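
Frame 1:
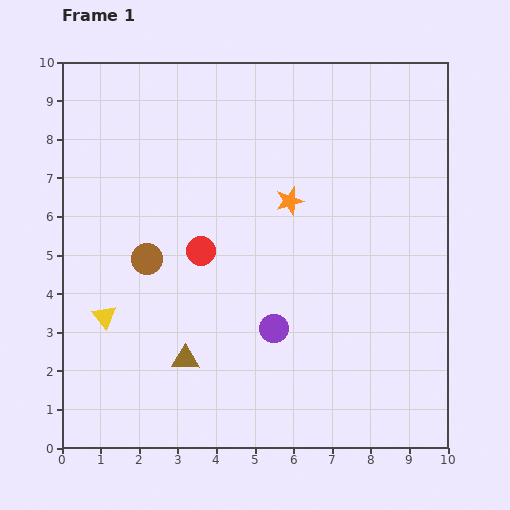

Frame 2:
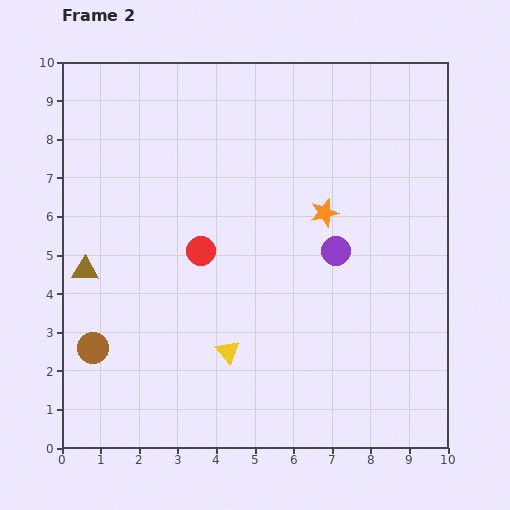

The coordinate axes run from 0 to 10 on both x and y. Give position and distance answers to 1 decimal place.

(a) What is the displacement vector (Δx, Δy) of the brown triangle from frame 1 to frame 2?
(-2.6, 2.3)

The brown triangle was at (3.2, 2.3) in frame 1 and (0.6, 4.6) in frame 2.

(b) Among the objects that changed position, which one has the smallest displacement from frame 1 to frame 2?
the orange star

(moved 0.9)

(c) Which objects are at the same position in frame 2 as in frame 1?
the red circle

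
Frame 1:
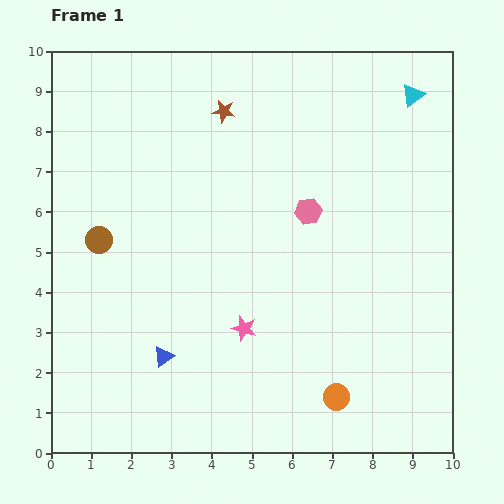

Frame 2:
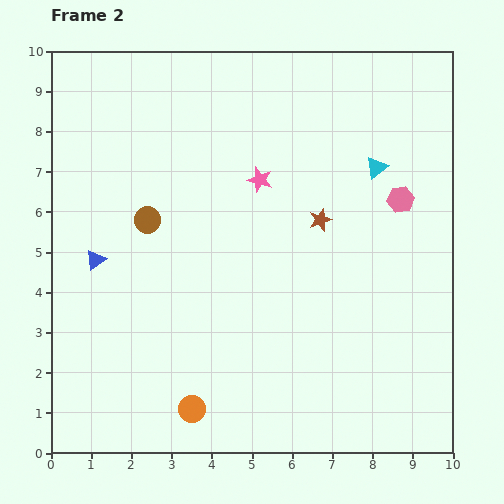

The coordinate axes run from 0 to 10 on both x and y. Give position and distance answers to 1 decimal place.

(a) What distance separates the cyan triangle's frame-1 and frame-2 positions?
2.0

The cyan triangle moved from (9.0, 8.9) to (8.1, 7.1), a distance of √(0.9² + 1.8²) ≈ 2.0.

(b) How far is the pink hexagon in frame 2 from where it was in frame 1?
2.3

The pink hexagon moved from (6.4, 6.0) to (8.7, 6.3), a distance of √(2.3² + 0.3²) ≈ 2.3.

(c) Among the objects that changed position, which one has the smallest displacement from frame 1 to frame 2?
the brown circle

(moved 1.3)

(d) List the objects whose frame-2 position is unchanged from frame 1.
none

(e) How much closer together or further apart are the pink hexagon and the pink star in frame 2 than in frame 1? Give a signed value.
+0.2

Distance in frame 1: 3.3. Distance in frame 2: 3.5.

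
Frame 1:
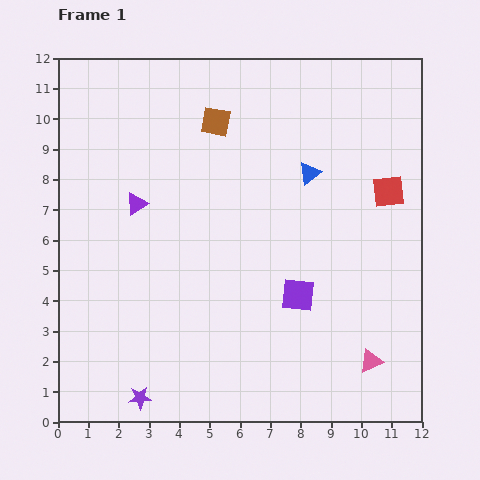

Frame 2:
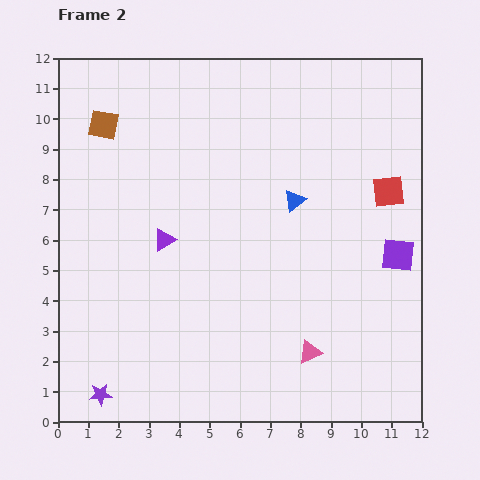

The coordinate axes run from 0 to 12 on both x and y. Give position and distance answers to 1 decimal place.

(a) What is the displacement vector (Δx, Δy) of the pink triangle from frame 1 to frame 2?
(-2.0, 0.3)

The pink triangle was at (10.3, 2.0) in frame 1 and (8.3, 2.3) in frame 2.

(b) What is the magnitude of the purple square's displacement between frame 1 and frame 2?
3.5

The purple square moved from (7.9, 4.2) to (11.2, 5.5), a distance of √(3.3² + 1.3²) ≈ 3.5.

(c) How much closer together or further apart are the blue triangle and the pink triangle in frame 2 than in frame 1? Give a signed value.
-1.5

Distance in frame 1: 6.5. Distance in frame 2: 5.0.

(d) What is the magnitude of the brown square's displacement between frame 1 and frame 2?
3.7

The brown square moved from (5.2, 9.9) to (1.5, 9.8), a distance of √(3.7² + 0.1²) ≈ 3.7.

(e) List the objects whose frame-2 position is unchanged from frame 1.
the red square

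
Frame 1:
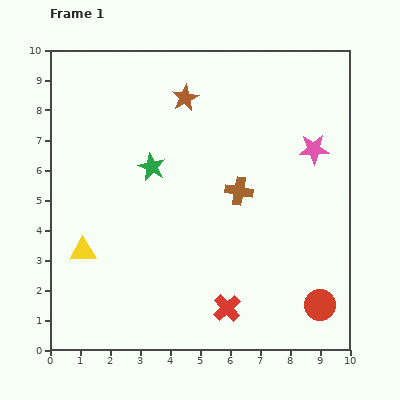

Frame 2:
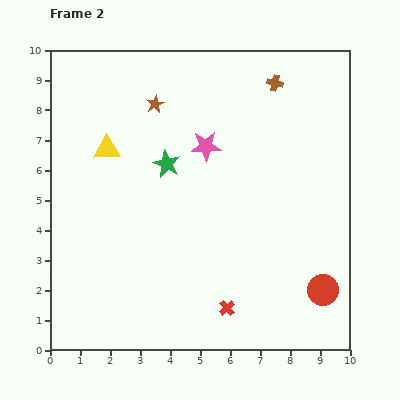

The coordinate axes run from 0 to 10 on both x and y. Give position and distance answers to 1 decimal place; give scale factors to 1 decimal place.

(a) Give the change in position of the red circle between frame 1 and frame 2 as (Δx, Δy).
(0.1, 0.5)

The red circle was at (9.0, 1.5) in frame 1 and (9.1, 2.0) in frame 2.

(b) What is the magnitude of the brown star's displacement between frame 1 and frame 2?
1.0

The brown star moved from (4.5, 8.4) to (3.5, 8.2), a distance of √(1.0² + 0.2²) ≈ 1.0.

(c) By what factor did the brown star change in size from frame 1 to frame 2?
0.7×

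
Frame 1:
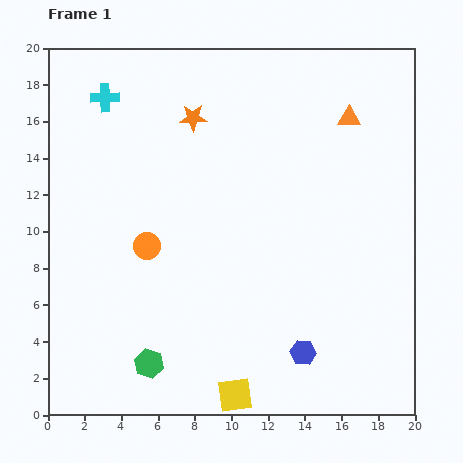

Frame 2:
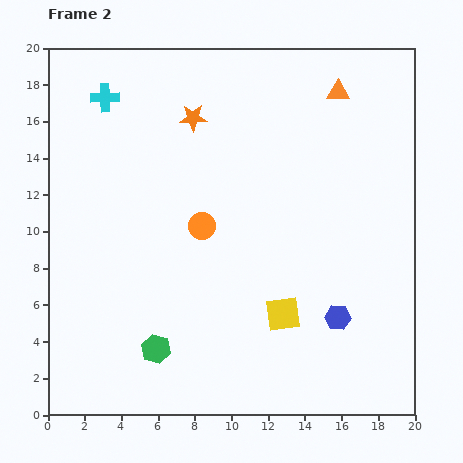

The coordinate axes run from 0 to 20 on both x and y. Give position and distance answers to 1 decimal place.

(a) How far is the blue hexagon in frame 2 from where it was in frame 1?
2.7

The blue hexagon moved from (13.9, 3.4) to (15.8, 5.3), a distance of √(1.9² + 1.9²) ≈ 2.7.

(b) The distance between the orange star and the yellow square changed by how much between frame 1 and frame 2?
-3.5

Distance in frame 1: 15.3. Distance in frame 2: 11.8.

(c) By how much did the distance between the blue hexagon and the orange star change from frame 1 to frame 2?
-0.6

Distance in frame 1: 14.1. Distance in frame 2: 13.5.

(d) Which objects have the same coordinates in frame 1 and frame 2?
the orange star, the cyan cross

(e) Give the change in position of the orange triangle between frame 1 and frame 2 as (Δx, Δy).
(-0.6, 1.4)

The orange triangle was at (16.4, 16.2) in frame 1 and (15.8, 17.6) in frame 2.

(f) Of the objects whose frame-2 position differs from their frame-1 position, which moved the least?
the green hexagon

(moved 0.9)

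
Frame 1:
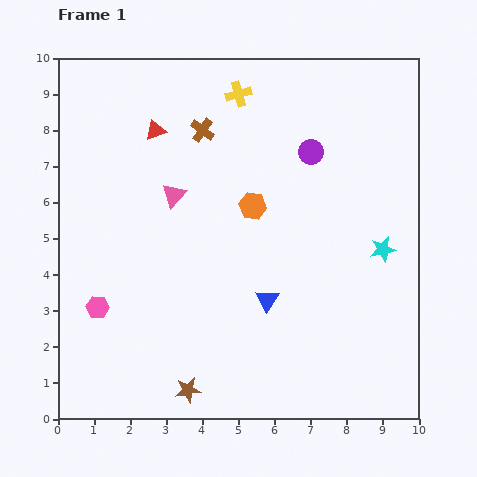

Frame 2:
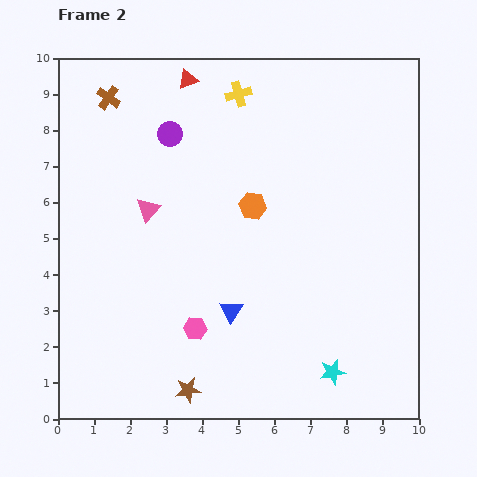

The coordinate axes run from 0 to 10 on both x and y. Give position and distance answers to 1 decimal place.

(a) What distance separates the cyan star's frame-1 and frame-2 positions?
3.7

The cyan star moved from (9.0, 4.7) to (7.6, 1.3), a distance of √(1.4² + 3.4²) ≈ 3.7.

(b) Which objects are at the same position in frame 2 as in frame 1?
the brown star, the orange hexagon, the yellow cross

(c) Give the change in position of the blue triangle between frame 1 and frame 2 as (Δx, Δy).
(-1.0, -0.3)

The blue triangle was at (5.8, 3.3) in frame 1 and (4.8, 3.0) in frame 2.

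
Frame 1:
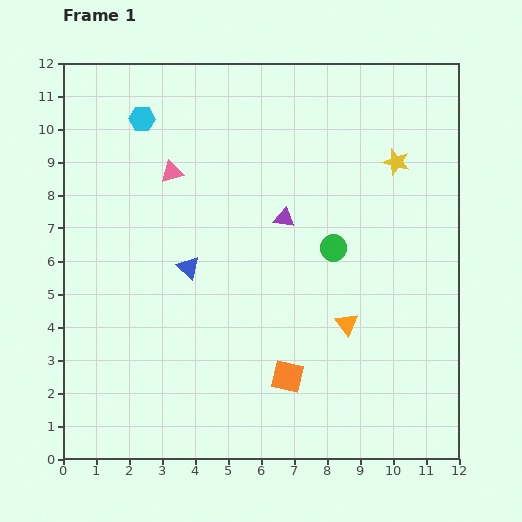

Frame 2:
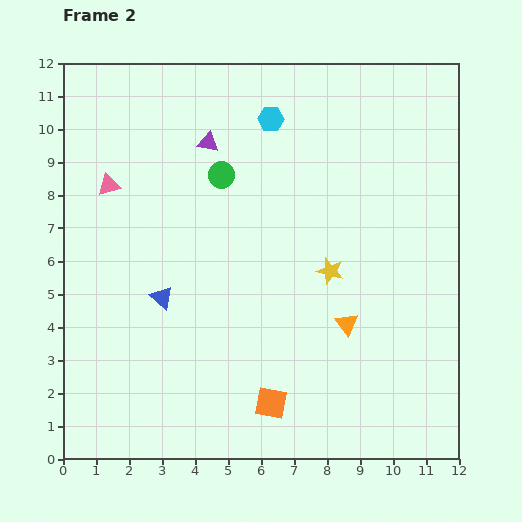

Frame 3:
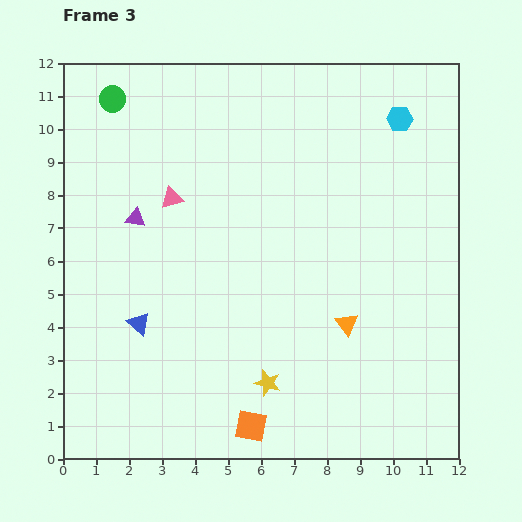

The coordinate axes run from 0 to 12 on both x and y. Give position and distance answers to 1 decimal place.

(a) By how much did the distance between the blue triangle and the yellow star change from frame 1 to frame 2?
-1.9

Distance in frame 1: 7.1. Distance in frame 2: 5.2.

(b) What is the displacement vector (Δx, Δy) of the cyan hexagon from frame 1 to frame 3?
(7.8, 0.0)

The cyan hexagon was at (2.4, 10.3) in frame 1 and (10.2, 10.3) in frame 3.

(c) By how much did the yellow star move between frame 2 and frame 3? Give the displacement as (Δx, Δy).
(-1.9, -3.4)

The yellow star was at (8.1, 5.7) in frame 2 and (6.2, 2.3) in frame 3.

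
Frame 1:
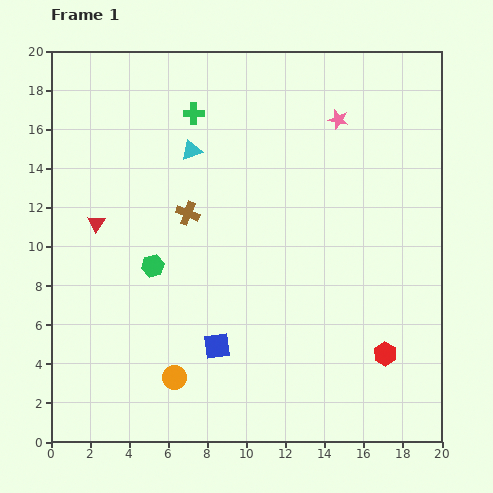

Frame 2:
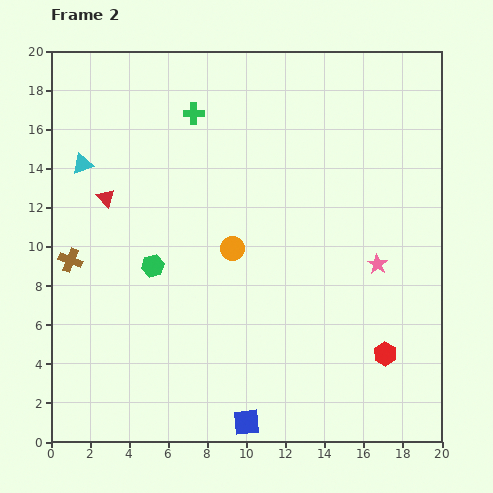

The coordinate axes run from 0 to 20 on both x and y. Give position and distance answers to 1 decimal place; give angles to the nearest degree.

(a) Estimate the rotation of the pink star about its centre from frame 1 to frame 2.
20° clockwise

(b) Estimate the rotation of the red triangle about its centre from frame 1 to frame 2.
17° counter-clockwise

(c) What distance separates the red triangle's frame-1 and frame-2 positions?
1.4

The red triangle moved from (2.3, 11.2) to (2.8, 12.5), a distance of √(0.5² + 1.3²) ≈ 1.4.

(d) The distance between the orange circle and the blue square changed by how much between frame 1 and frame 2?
+6.2

Distance in frame 1: 2.7. Distance in frame 2: 8.9.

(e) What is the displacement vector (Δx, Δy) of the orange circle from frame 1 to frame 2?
(3.0, 6.6)

The orange circle was at (6.3, 3.3) in frame 1 and (9.3, 9.9) in frame 2.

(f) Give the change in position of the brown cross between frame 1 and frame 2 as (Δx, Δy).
(-6.0, -2.4)

The brown cross was at (7.0, 11.7) in frame 1 and (1.0, 9.3) in frame 2.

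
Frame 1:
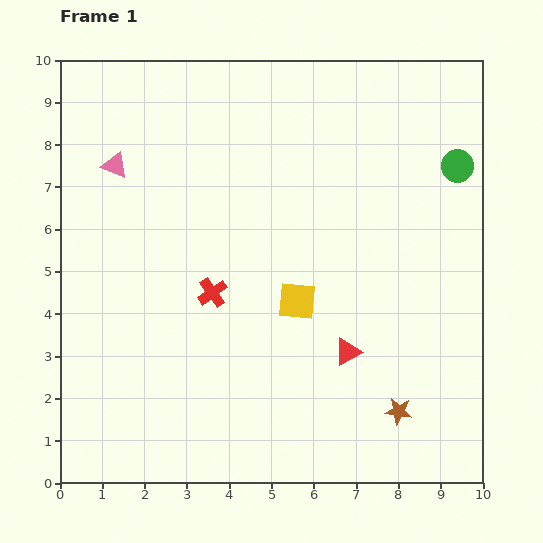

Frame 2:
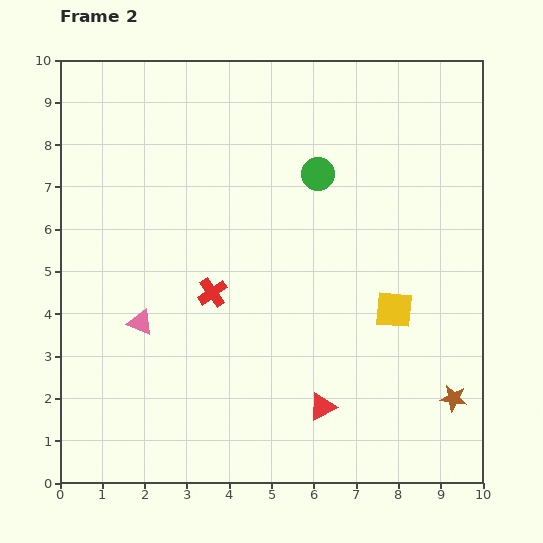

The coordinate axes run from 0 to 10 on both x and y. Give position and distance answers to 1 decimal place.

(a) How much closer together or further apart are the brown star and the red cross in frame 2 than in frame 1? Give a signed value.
+1.0

Distance in frame 1: 5.2. Distance in frame 2: 6.2.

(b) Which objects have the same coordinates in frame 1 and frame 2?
the red cross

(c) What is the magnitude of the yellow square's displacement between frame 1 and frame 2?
2.3

The yellow square moved from (5.6, 4.3) to (7.9, 4.1), a distance of √(2.3² + 0.2²) ≈ 2.3.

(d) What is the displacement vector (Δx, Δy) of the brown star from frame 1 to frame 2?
(1.3, 0.3)

The brown star was at (8.0, 1.7) in frame 1 and (9.3, 2.0) in frame 2.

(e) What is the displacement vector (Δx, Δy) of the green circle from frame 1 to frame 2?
(-3.3, -0.2)

The green circle was at (9.4, 7.5) in frame 1 and (6.1, 7.3) in frame 2.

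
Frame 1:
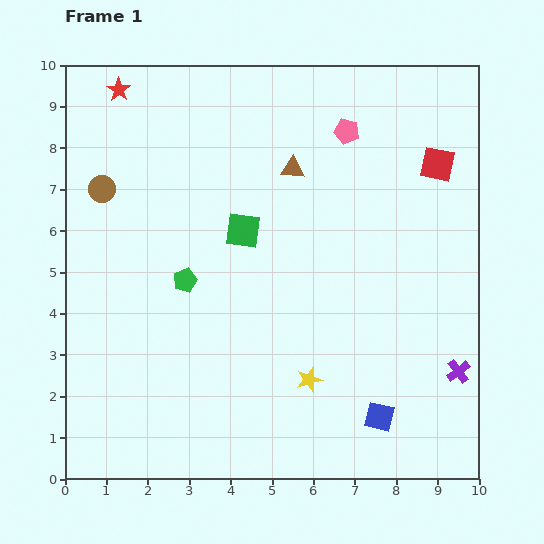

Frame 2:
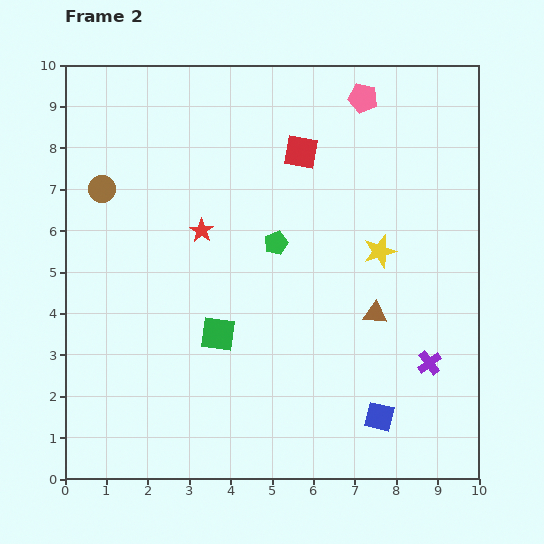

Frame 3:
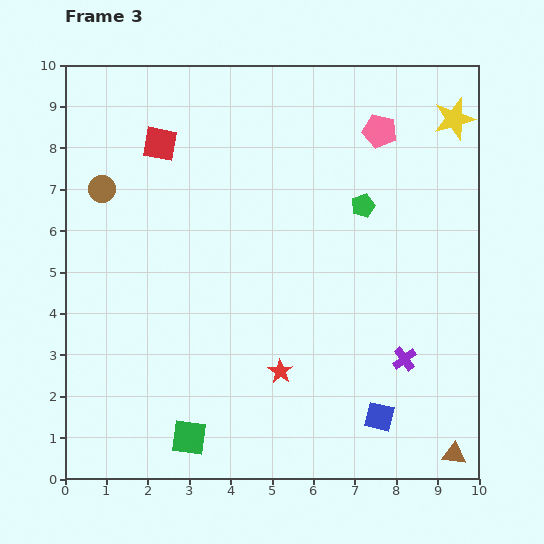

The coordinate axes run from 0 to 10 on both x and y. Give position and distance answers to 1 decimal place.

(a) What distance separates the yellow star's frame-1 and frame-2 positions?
3.5

The yellow star moved from (5.9, 2.4) to (7.6, 5.5), a distance of √(1.7² + 3.1²) ≈ 3.5.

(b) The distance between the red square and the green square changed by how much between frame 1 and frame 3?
+2.1

Distance in frame 1: 5.0. Distance in frame 3: 7.1.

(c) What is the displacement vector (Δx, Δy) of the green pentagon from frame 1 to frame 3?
(4.3, 1.8)

The green pentagon was at (2.9, 4.8) in frame 1 and (7.2, 6.6) in frame 3.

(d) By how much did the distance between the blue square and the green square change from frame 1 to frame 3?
-1.0

Distance in frame 1: 5.6. Distance in frame 3: 4.6.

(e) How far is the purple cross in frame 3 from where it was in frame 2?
0.6

The purple cross moved from (8.8, 2.8) to (8.2, 2.9), a distance of √(0.6² + 0.1²) ≈ 0.6.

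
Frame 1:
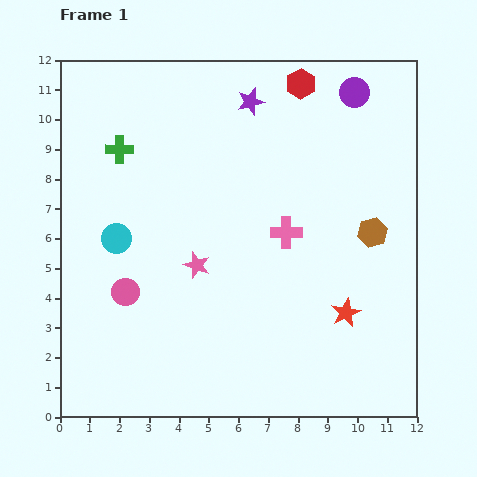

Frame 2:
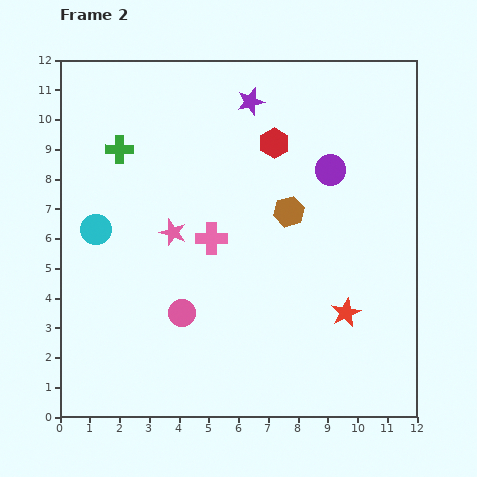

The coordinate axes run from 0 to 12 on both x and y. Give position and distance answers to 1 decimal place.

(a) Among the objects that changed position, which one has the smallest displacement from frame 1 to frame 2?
the cyan circle

(moved 0.8)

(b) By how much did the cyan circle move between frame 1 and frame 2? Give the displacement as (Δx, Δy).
(-0.7, 0.3)

The cyan circle was at (1.9, 6.0) in frame 1 and (1.2, 6.3) in frame 2.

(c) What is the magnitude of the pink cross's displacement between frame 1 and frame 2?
2.5

The pink cross moved from (7.6, 6.2) to (5.1, 6.0), a distance of √(2.5² + 0.2²) ≈ 2.5.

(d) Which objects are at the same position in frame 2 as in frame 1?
the red star, the green cross, the purple star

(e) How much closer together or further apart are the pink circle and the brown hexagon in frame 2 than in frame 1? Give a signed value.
-3.5

Distance in frame 1: 8.5. Distance in frame 2: 5.0.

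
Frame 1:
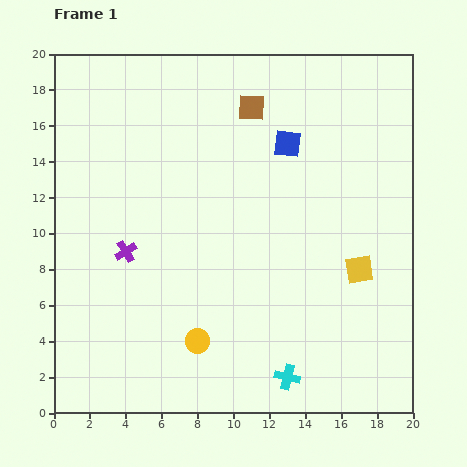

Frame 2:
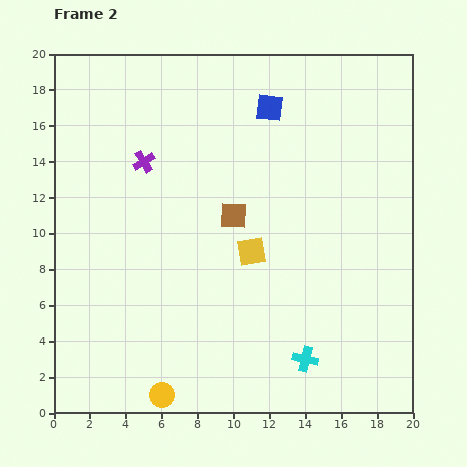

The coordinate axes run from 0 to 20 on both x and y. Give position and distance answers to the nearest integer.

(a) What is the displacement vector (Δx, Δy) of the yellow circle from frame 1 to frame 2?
(-2, -3)

The yellow circle was at (8, 4) in frame 1 and (6, 1) in frame 2.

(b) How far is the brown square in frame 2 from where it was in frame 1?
6

The brown square moved from (11, 17) to (10, 11), a distance of √(1² + 6²) ≈ 6.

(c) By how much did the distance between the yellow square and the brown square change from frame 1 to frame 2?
-9

Distance in frame 1: 11. Distance in frame 2: 2.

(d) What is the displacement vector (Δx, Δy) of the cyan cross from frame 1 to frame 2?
(1, 1)

The cyan cross was at (13, 2) in frame 1 and (14, 3) in frame 2.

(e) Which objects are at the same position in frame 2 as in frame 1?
none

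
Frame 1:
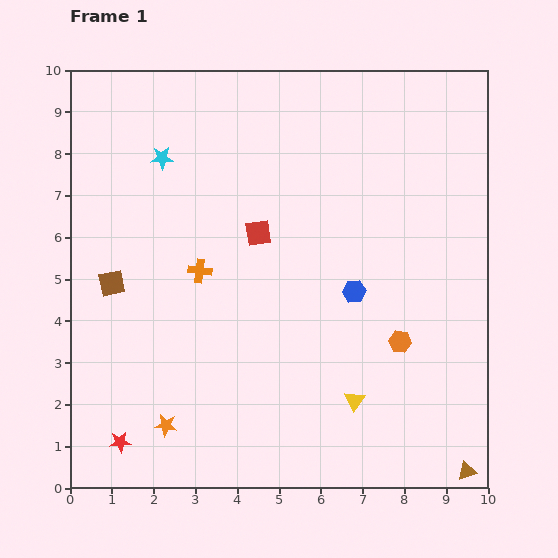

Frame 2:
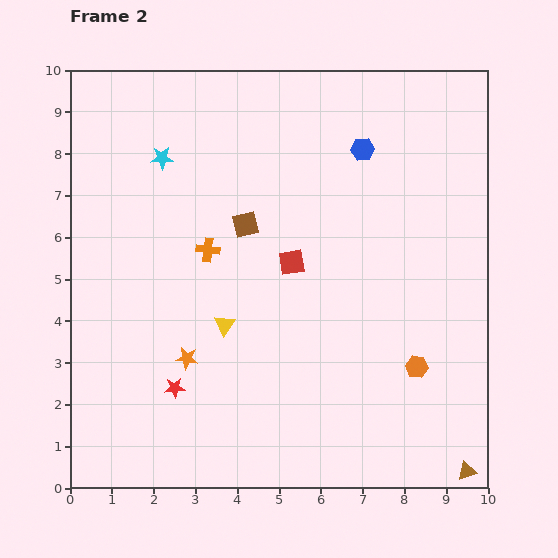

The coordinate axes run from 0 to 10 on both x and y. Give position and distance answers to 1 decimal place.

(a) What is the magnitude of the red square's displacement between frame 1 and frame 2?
1.1

The red square moved from (4.5, 6.1) to (5.3, 5.4), a distance of √(0.8² + 0.7²) ≈ 1.1.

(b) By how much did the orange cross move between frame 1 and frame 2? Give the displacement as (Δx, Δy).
(0.2, 0.5)

The orange cross was at (3.1, 5.2) in frame 1 and (3.3, 5.7) in frame 2.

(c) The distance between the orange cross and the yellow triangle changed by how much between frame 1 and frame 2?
-3.0

Distance in frame 1: 4.8. Distance in frame 2: 1.8.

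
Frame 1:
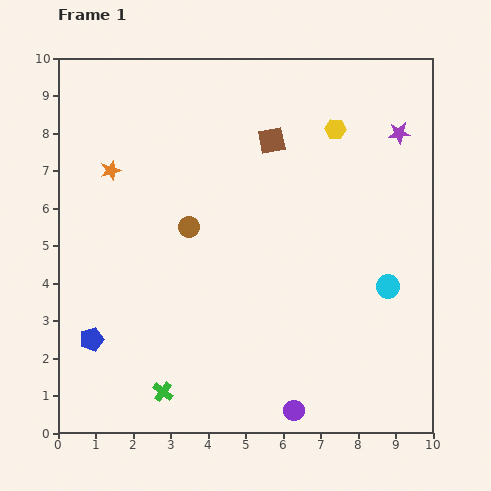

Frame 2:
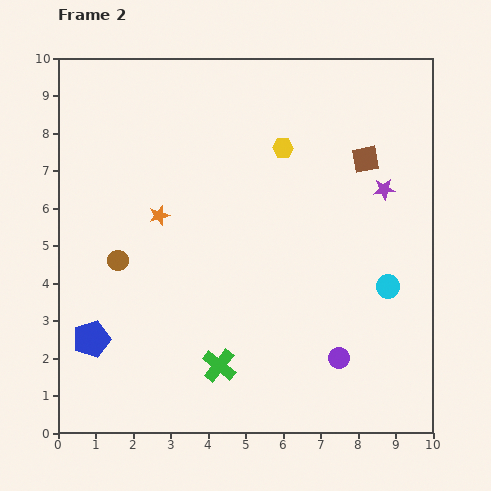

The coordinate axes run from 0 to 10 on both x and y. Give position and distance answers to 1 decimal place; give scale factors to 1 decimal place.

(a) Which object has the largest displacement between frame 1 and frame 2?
the brown square

(moved 2.5; next 2.1)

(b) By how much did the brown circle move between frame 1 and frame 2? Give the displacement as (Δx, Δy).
(-1.9, -0.9)

The brown circle was at (3.5, 5.5) in frame 1 and (1.6, 4.6) in frame 2.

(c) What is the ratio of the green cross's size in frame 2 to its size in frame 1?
1.7×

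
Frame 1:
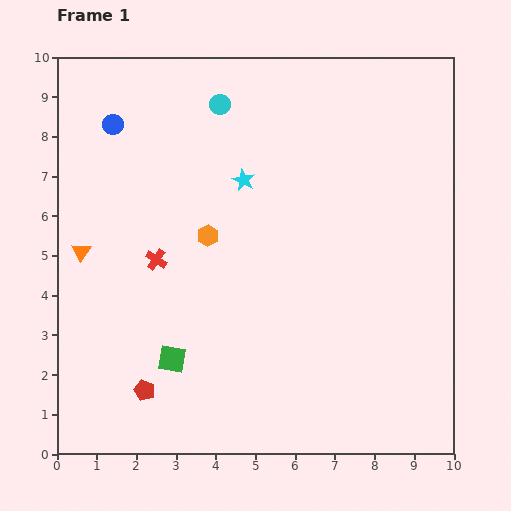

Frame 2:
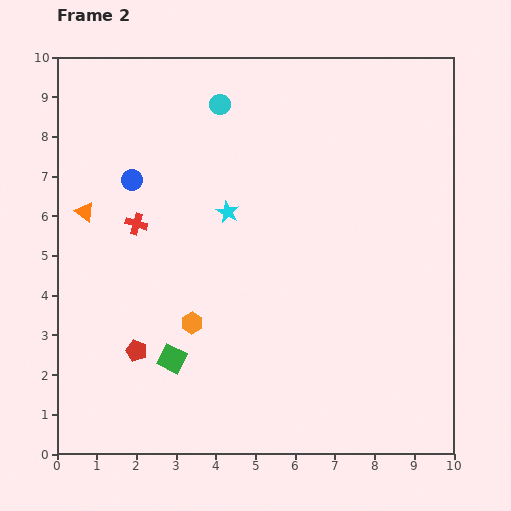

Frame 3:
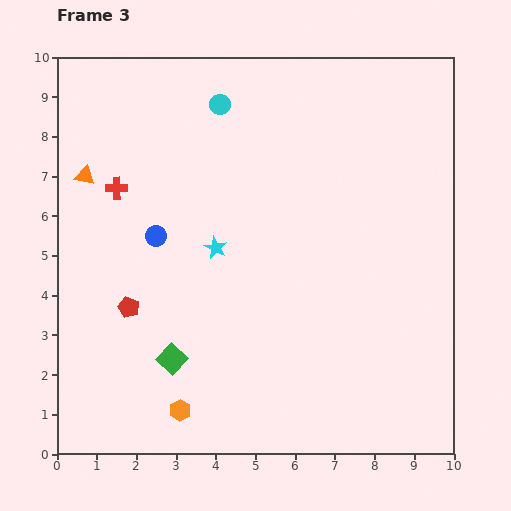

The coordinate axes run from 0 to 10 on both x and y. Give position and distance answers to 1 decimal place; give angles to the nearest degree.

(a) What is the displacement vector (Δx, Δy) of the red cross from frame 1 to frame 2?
(-0.5, 0.9)

The red cross was at (2.5, 4.9) in frame 1 and (2.0, 5.8) in frame 2.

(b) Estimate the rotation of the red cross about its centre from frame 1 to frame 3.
34° counter-clockwise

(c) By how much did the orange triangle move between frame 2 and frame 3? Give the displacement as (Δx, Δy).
(0.0, 0.9)

The orange triangle was at (0.7, 6.1) in frame 2 and (0.7, 7.0) in frame 3.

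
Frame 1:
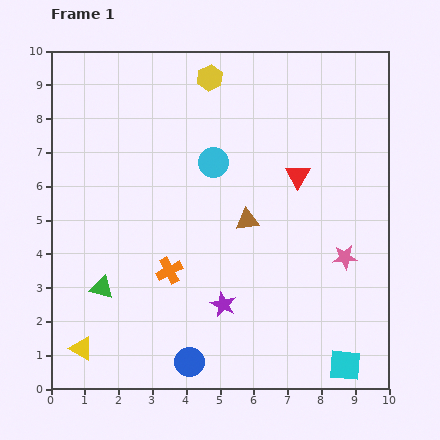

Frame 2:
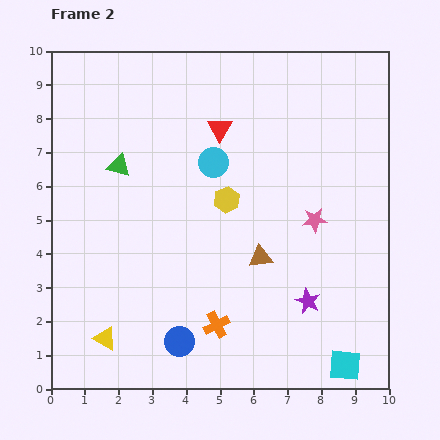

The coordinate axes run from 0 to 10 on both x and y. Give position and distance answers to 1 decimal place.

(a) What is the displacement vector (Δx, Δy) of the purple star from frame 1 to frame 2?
(2.5, 0.1)

The purple star was at (5.1, 2.5) in frame 1 and (7.6, 2.6) in frame 2.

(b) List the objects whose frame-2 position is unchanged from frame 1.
the cyan square, the cyan circle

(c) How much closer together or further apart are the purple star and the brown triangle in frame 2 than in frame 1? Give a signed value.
-0.7

Distance in frame 1: 2.6. Distance in frame 2: 1.9.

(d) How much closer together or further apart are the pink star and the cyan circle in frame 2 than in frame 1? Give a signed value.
-1.4

Distance in frame 1: 4.8. Distance in frame 2: 3.4.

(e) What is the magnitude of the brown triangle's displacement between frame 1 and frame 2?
1.2

The brown triangle moved from (5.8, 5.0) to (6.2, 3.9), a distance of √(0.4² + 1.1²) ≈ 1.2.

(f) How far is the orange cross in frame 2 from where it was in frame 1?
2.1

The orange cross moved from (3.5, 3.5) to (4.9, 1.9), a distance of √(1.4² + 1.6²) ≈ 2.1.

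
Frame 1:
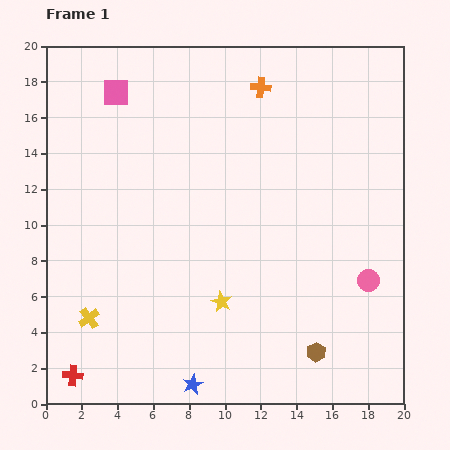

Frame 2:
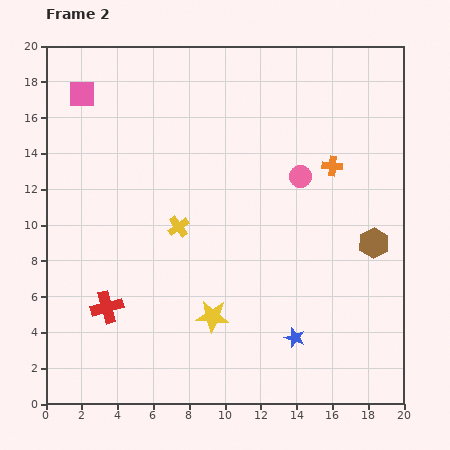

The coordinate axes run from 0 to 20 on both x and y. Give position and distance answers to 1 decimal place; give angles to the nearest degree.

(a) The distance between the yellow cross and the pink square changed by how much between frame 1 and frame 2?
-3.5

Distance in frame 1: 12.7. Distance in frame 2: 9.2.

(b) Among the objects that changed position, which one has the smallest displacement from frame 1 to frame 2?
the yellow star

(moved 0.9)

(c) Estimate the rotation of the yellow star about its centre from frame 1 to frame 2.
23° counter-clockwise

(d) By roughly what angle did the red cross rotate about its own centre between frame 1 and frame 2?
20° counter-clockwise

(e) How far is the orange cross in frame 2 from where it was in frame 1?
5.9

The orange cross moved from (12.0, 17.7) to (16.0, 13.3), a distance of √(4.0² + 4.4²) ≈ 5.9.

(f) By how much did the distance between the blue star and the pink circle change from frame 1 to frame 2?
-2.4

Distance in frame 1: 11.4. Distance in frame 2: 9.0.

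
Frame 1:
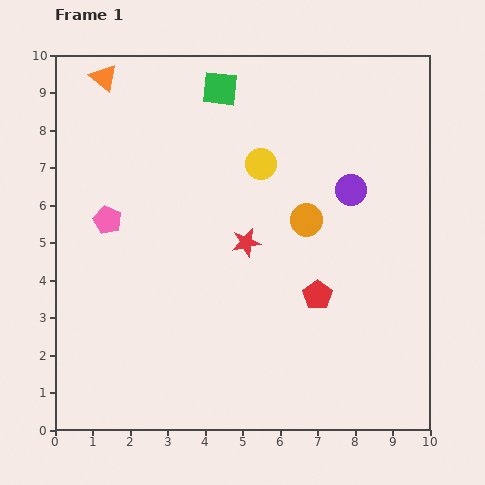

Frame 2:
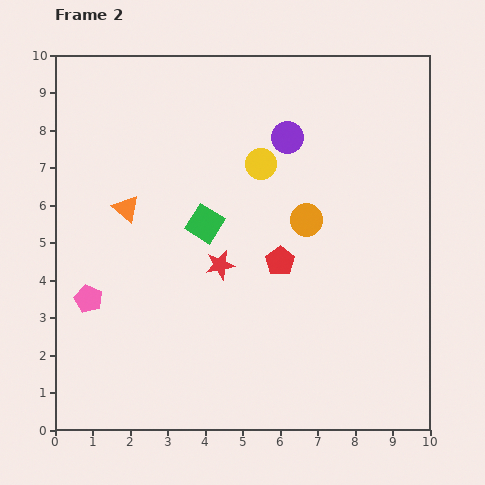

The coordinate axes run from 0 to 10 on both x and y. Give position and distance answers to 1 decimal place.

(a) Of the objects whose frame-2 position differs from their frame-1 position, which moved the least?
the red star

(moved 0.9)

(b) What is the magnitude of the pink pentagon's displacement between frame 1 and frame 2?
2.2

The pink pentagon moved from (1.4, 5.6) to (0.9, 3.5), a distance of √(0.5² + 2.1²) ≈ 2.2.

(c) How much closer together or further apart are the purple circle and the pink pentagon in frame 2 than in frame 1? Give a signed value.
+0.3

Distance in frame 1: 6.5. Distance in frame 2: 6.8.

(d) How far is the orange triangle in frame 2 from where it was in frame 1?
3.6

The orange triangle moved from (1.3, 9.4) to (1.9, 5.9), a distance of √(0.6² + 3.5²) ≈ 3.6.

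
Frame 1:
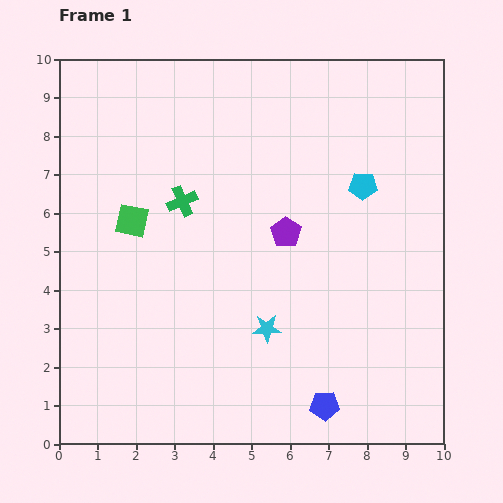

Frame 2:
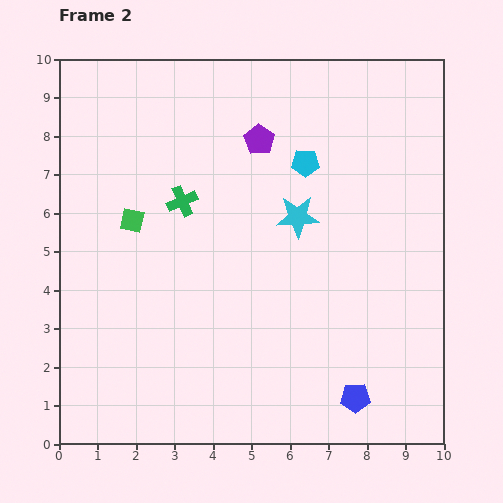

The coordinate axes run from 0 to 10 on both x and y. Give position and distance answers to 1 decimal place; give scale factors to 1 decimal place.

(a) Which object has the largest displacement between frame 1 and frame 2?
the cyan star

(moved 3.0; next 2.5)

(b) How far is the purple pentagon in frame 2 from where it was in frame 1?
2.5

The purple pentagon moved from (5.9, 5.5) to (5.2, 7.9), a distance of √(0.7² + 2.4²) ≈ 2.5.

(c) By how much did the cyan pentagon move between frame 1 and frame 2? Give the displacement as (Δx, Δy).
(-1.5, 0.6)

The cyan pentagon was at (7.9, 6.7) in frame 1 and (6.4, 7.3) in frame 2.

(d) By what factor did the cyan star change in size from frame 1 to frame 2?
1.5×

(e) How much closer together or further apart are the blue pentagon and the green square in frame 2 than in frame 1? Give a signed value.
+0.5

Distance in frame 1: 6.9. Distance in frame 2: 7.4.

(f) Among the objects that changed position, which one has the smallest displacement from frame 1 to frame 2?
the blue pentagon

(moved 0.8)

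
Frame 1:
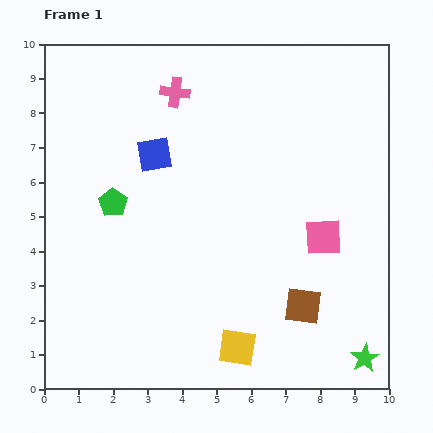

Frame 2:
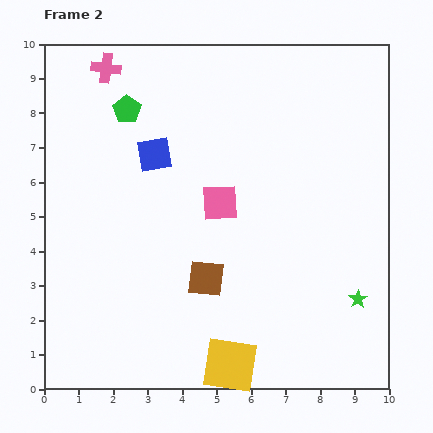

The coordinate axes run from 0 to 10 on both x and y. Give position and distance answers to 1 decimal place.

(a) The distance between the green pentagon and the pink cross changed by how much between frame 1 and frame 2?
-2.4

Distance in frame 1: 3.7. Distance in frame 2: 1.3.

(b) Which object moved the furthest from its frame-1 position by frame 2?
the pink square

(moved 3.2; next 2.9)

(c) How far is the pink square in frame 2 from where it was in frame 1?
3.2

The pink square moved from (8.1, 4.4) to (5.1, 5.4), a distance of √(3.0² + 1.0²) ≈ 3.2.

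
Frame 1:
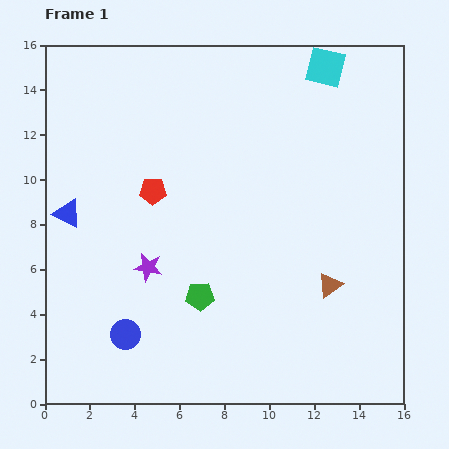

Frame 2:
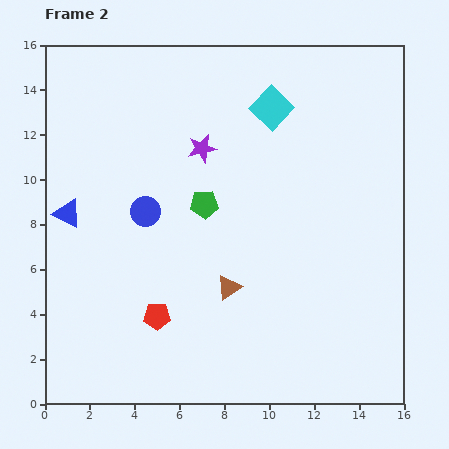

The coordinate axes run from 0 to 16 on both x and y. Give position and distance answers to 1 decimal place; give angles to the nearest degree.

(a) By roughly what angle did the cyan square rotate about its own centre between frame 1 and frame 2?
31° clockwise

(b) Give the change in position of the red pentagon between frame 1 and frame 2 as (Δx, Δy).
(0.2, -5.6)

The red pentagon was at (4.8, 9.5) in frame 1 and (5.0, 3.9) in frame 2.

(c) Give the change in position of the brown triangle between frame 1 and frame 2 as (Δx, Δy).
(-4.5, -0.1)

The brown triangle was at (12.7, 5.3) in frame 1 and (8.2, 5.2) in frame 2.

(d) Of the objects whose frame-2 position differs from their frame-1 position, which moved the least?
the cyan square

(moved 3.0)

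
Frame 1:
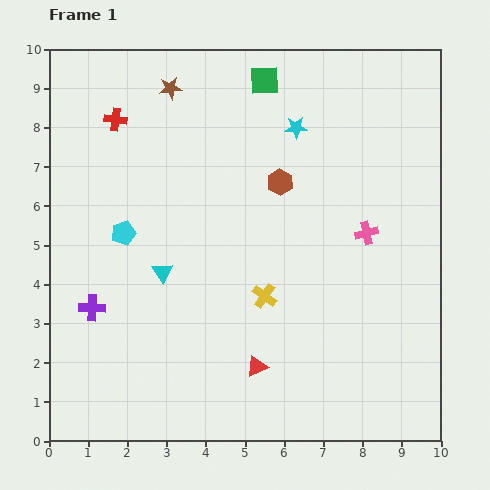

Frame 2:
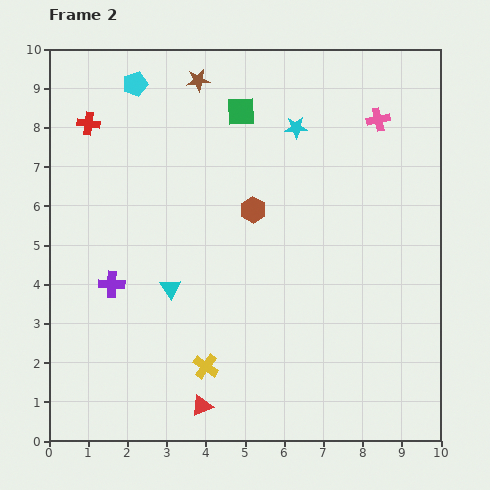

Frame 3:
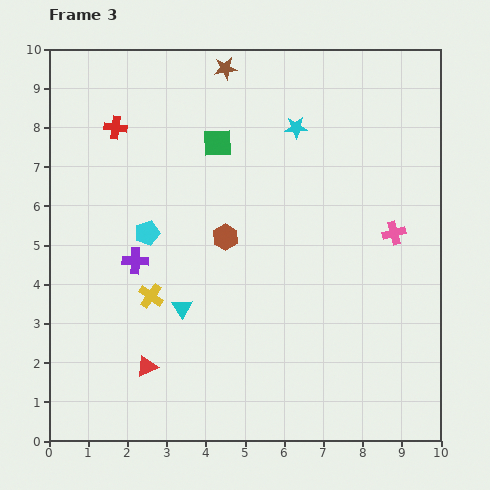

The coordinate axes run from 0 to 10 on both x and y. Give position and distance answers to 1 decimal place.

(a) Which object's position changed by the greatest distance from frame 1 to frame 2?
the cyan pentagon

(moved 3.8; next 2.9)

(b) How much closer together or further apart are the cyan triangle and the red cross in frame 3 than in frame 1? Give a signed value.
+0.8

Distance in frame 1: 4.1. Distance in frame 3: 4.9.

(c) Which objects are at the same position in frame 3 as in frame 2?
the cyan star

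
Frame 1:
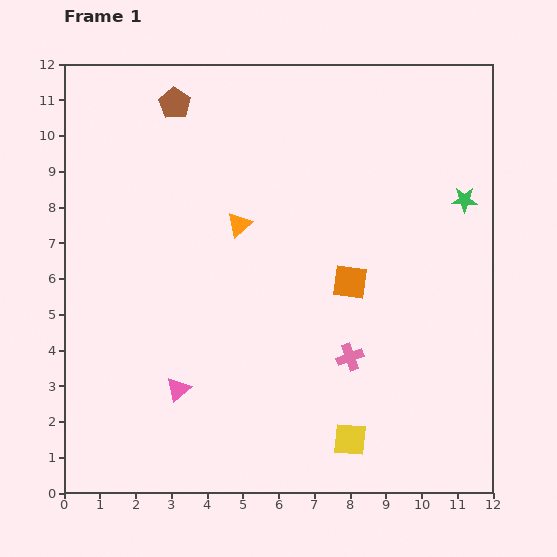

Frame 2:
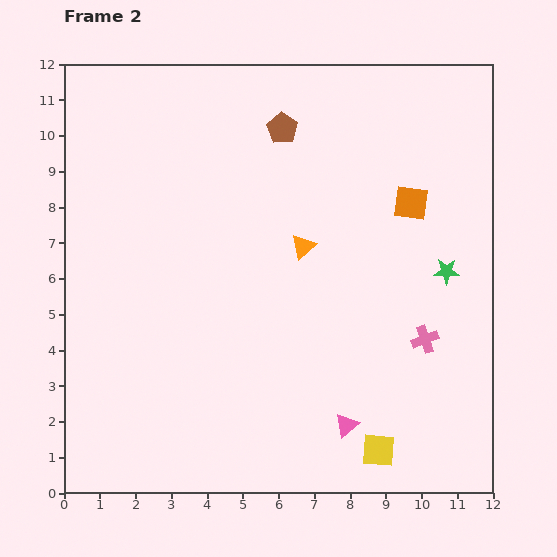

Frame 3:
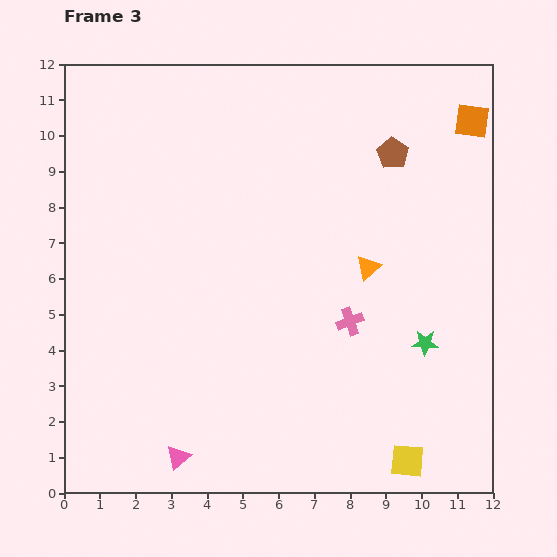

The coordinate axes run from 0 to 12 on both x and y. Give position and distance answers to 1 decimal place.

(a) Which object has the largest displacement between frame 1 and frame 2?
the pink triangle

(moved 4.8; next 3.1)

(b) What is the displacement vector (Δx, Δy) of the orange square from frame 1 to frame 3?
(3.4, 4.5)

The orange square was at (8.0, 5.9) in frame 1 and (11.4, 10.4) in frame 3.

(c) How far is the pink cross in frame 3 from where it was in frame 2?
2.2

The pink cross moved from (10.1, 4.3) to (8.0, 4.8), a distance of √(2.1² + 0.5²) ≈ 2.2.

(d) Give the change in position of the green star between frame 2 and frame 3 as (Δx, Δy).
(-0.6, -2.0)

The green star was at (10.7, 6.2) in frame 2 and (10.1, 4.2) in frame 3.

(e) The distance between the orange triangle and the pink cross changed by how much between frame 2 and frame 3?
-2.7

Distance in frame 2: 4.3. Distance in frame 3: 1.6.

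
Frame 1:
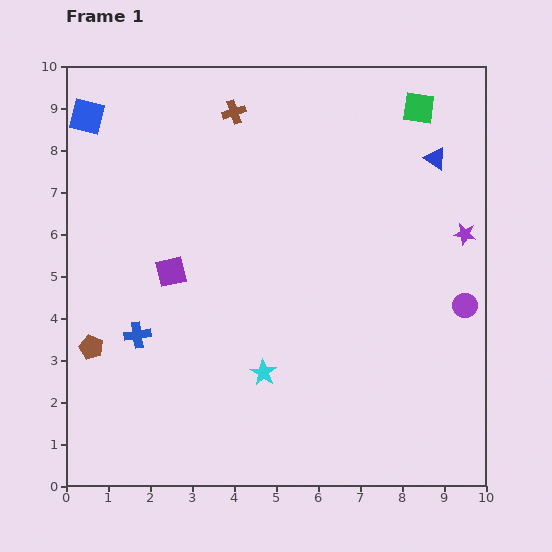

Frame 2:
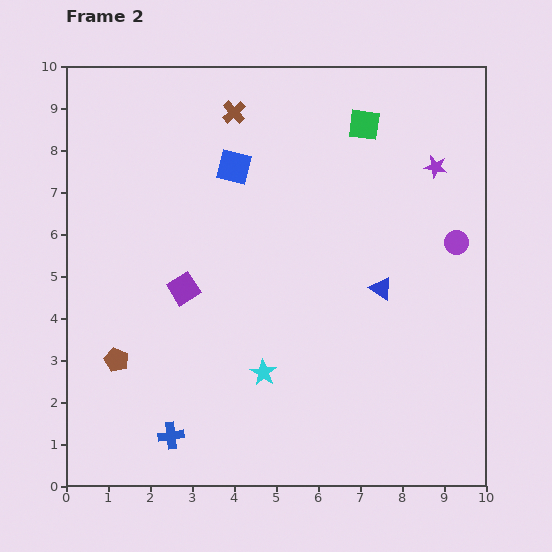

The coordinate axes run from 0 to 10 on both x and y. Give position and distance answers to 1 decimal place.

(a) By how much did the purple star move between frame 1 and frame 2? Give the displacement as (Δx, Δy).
(-0.7, 1.6)

The purple star was at (9.5, 6.0) in frame 1 and (8.8, 7.6) in frame 2.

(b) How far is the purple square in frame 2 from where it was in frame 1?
0.5

The purple square moved from (2.5, 5.1) to (2.8, 4.7), a distance of √(0.3² + 0.4²) ≈ 0.5.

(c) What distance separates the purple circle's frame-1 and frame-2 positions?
1.5

The purple circle moved from (9.5, 4.3) to (9.3, 5.8), a distance of √(0.2² + 1.5²) ≈ 1.5.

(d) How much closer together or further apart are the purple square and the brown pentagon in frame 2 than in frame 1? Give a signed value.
-0.3

Distance in frame 1: 2.6. Distance in frame 2: 2.3.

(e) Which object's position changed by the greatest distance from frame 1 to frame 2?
the blue square

(moved 3.7; next 3.4)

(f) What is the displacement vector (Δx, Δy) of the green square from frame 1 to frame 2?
(-1.3, -0.4)

The green square was at (8.4, 9.0) in frame 1 and (7.1, 8.6) in frame 2.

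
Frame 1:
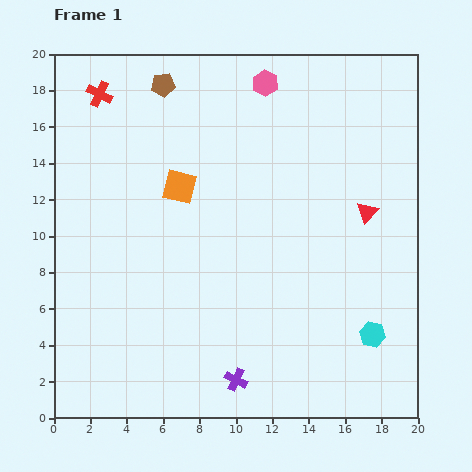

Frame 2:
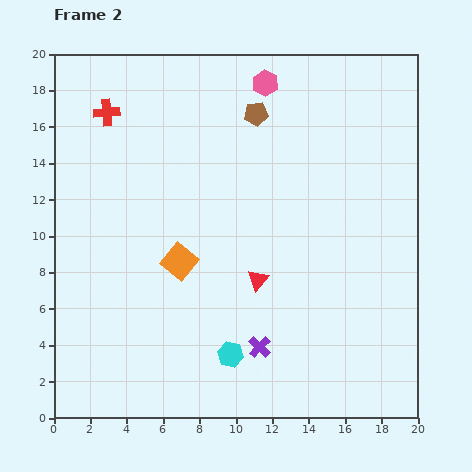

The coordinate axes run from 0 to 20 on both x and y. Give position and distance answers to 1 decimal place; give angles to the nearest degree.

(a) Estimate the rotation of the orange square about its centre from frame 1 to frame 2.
27° clockwise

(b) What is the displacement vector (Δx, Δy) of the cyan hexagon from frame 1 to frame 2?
(-7.8, -1.1)

The cyan hexagon was at (17.5, 4.6) in frame 1 and (9.7, 3.5) in frame 2.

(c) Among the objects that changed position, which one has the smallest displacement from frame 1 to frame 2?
the red cross

(moved 1.1)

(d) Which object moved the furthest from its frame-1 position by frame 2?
the cyan hexagon

(moved 7.9; next 7.0)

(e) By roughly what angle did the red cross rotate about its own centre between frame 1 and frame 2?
29° counter-clockwise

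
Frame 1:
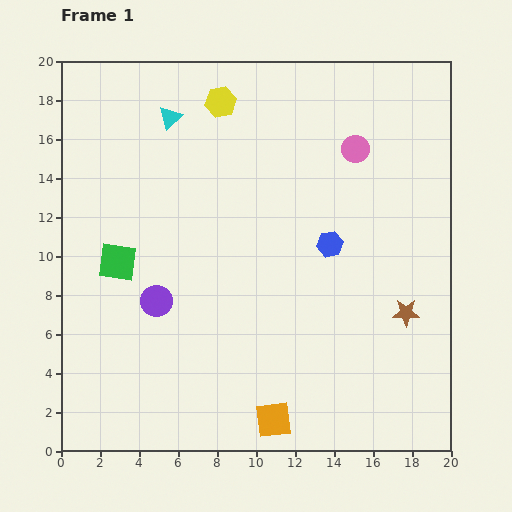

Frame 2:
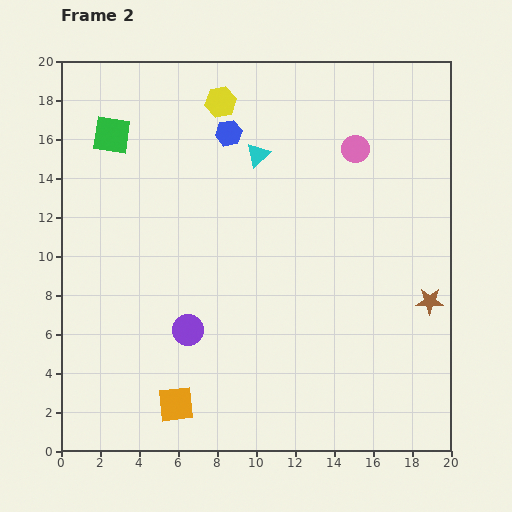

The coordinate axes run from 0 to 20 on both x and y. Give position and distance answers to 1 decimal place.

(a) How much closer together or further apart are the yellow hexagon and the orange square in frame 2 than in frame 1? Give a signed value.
-0.8

Distance in frame 1: 16.5. Distance in frame 2: 15.7.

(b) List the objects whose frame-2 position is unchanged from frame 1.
the yellow hexagon, the pink circle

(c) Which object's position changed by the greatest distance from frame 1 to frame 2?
the blue hexagon

(moved 7.7; next 6.5)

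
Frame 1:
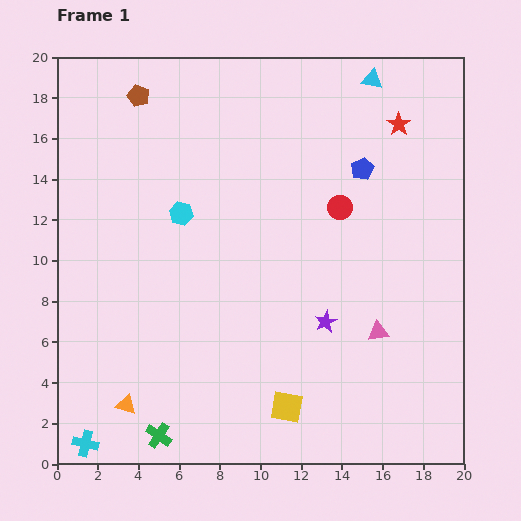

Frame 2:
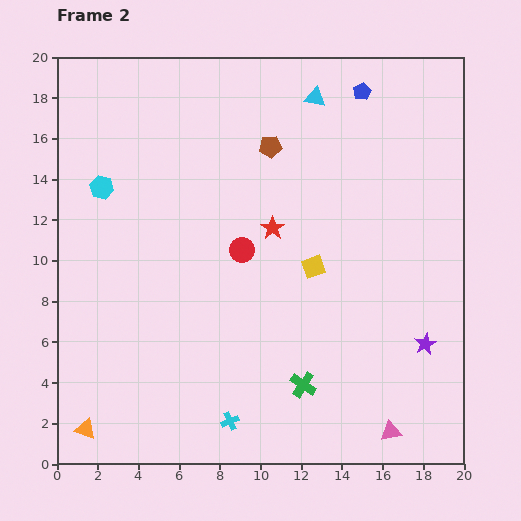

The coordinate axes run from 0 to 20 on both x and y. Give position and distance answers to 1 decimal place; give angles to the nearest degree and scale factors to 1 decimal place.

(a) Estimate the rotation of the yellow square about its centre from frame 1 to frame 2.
29° counter-clockwise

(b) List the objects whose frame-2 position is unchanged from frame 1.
none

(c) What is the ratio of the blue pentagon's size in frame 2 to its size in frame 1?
0.8×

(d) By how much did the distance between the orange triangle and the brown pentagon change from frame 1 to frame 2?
+1.4

Distance in frame 1: 15.2. Distance in frame 2: 16.6.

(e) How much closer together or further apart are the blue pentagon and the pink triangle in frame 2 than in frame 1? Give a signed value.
+8.8

Distance in frame 1: 8.0. Distance in frame 2: 16.8.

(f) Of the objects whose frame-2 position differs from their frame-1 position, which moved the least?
the orange triangle

(moved 2.3)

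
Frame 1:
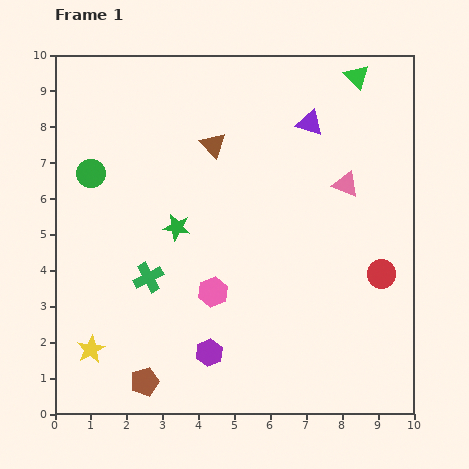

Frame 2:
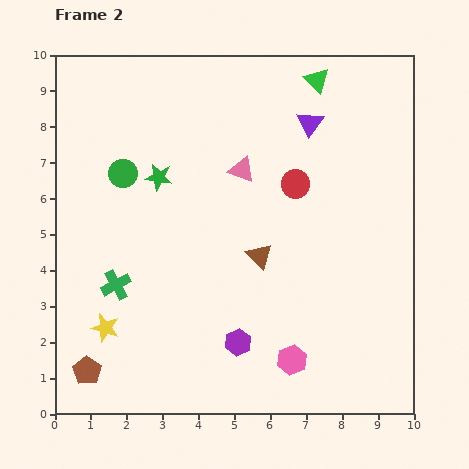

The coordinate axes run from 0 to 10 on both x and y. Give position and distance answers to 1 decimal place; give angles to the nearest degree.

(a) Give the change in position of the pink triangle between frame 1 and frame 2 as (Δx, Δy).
(-2.9, 0.4)

The pink triangle was at (8.1, 6.4) in frame 1 and (5.2, 6.8) in frame 2.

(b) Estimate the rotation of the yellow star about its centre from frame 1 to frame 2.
28° counter-clockwise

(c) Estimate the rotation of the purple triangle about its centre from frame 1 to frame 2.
47° clockwise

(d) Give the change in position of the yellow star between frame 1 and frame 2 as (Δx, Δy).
(0.4, 0.6)

The yellow star was at (1.0, 1.8) in frame 1 and (1.4, 2.4) in frame 2.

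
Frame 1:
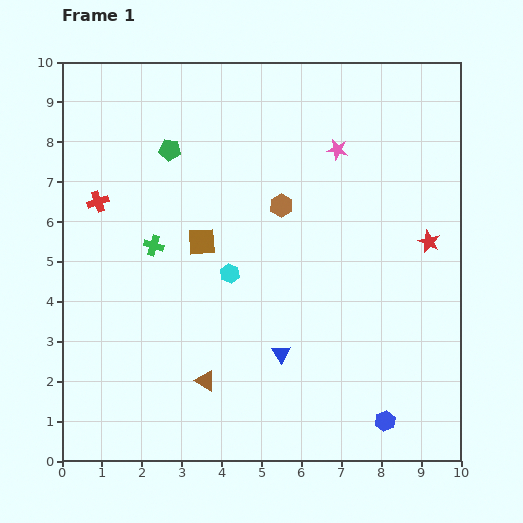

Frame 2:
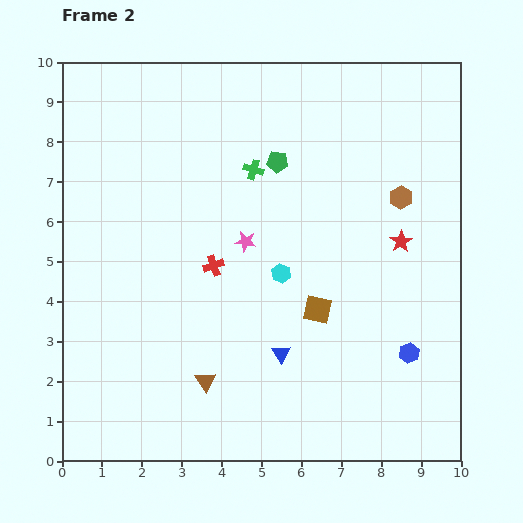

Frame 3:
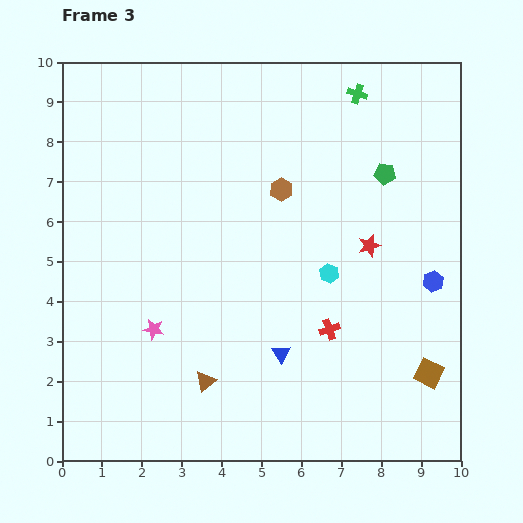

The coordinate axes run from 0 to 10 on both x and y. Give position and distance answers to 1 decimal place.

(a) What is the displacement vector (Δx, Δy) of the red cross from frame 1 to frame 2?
(2.9, -1.6)

The red cross was at (0.9, 6.5) in frame 1 and (3.8, 4.9) in frame 2.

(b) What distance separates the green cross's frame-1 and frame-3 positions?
6.4

The green cross moved from (2.3, 5.4) to (7.4, 9.2), a distance of √(5.1² + 3.8²) ≈ 6.4.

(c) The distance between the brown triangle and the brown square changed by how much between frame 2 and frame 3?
+2.3

Distance in frame 2: 3.3. Distance in frame 3: 5.6.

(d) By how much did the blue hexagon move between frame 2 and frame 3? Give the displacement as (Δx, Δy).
(0.6, 1.8)

The blue hexagon was at (8.7, 2.7) in frame 2 and (9.3, 4.5) in frame 3.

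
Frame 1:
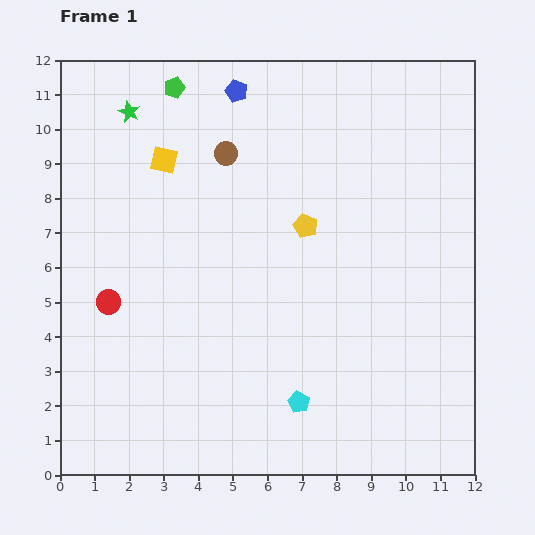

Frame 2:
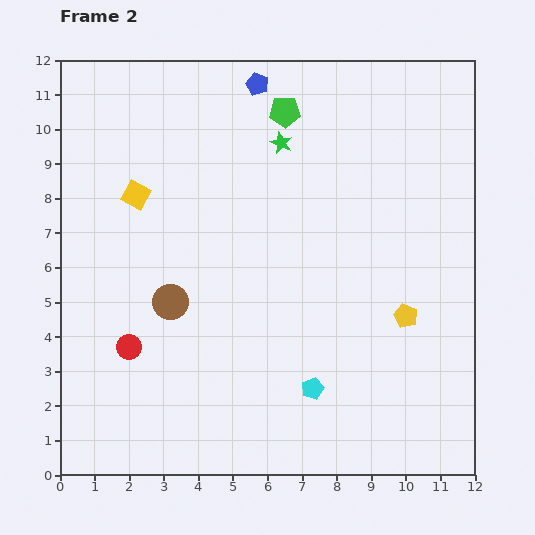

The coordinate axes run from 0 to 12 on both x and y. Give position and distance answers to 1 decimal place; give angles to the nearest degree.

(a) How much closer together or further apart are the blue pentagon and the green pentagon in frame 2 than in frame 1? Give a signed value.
-0.7

Distance in frame 1: 1.8. Distance in frame 2: 1.1.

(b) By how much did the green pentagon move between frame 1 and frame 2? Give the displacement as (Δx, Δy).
(3.2, -0.7)

The green pentagon was at (3.3, 11.2) in frame 1 and (6.5, 10.5) in frame 2.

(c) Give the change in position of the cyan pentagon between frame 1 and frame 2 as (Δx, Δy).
(0.4, 0.4)

The cyan pentagon was at (6.9, 2.1) in frame 1 and (7.3, 2.5) in frame 2.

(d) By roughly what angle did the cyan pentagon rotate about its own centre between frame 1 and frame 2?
24° clockwise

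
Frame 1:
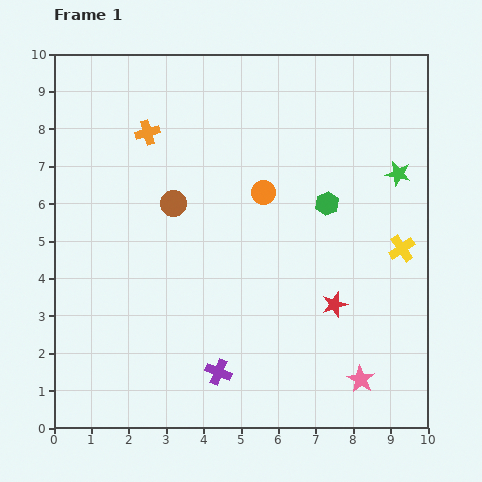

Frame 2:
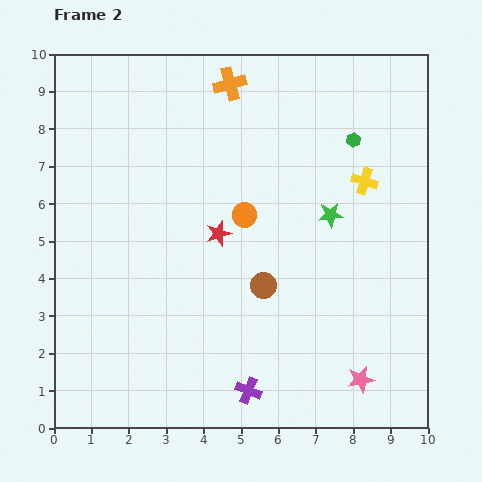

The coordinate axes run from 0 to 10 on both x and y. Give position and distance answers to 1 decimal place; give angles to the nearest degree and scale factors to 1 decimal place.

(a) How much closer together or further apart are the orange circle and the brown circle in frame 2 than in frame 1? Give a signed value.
-0.4

Distance in frame 1: 2.4. Distance in frame 2: 2.0.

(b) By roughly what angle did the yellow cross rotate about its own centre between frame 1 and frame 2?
38° counter-clockwise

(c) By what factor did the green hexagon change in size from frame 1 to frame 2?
0.6×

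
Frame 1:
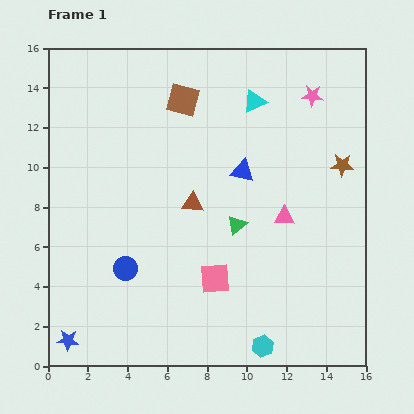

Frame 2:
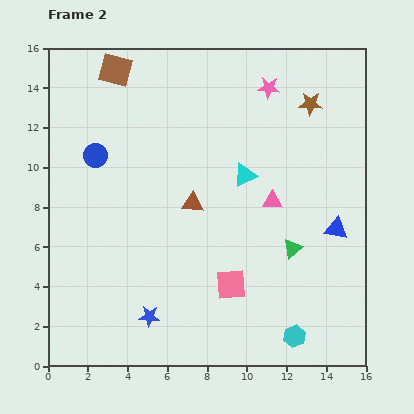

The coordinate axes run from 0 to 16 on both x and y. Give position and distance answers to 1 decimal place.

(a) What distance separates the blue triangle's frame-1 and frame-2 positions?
5.5

The blue triangle moved from (9.8, 9.8) to (14.5, 6.9), a distance of √(4.7² + 2.9²) ≈ 5.5.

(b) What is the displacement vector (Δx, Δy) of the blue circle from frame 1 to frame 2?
(-1.5, 5.7)

The blue circle was at (3.9, 4.9) in frame 1 and (2.4, 10.6) in frame 2.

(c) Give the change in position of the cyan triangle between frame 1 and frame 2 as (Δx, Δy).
(-0.5, -3.7)

The cyan triangle was at (10.4, 13.3) in frame 1 and (9.9, 9.6) in frame 2.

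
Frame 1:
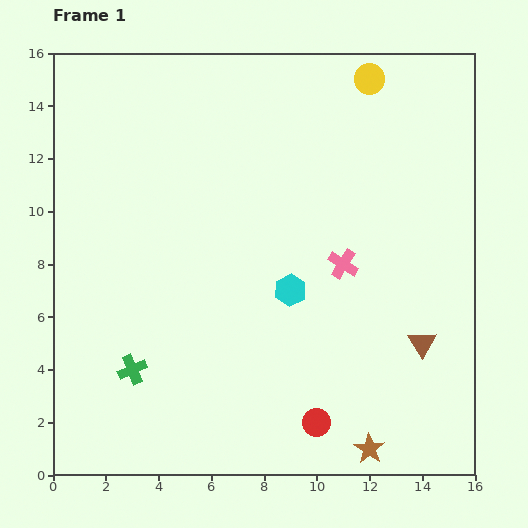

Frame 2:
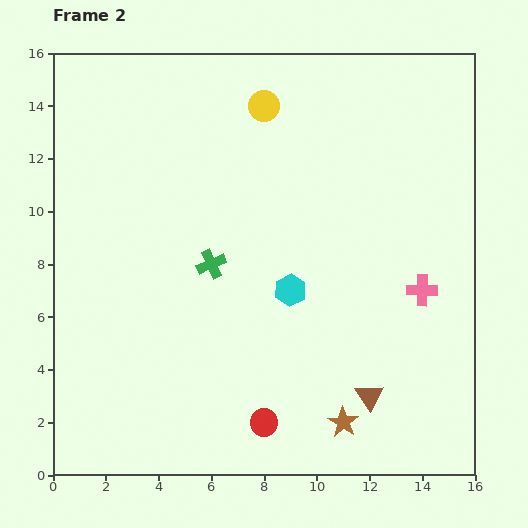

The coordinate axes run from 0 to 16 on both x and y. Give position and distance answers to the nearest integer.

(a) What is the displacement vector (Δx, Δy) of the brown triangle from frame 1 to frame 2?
(-2, -2)

The brown triangle was at (14, 5) in frame 1 and (12, 3) in frame 2.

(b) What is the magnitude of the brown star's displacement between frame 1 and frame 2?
1

The brown star moved from (12, 1) to (11, 2), a distance of √(1² + 1²) ≈ 1.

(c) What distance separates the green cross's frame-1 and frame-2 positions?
5

The green cross moved from (3, 4) to (6, 8), a distance of √(3² + 4²) ≈ 5.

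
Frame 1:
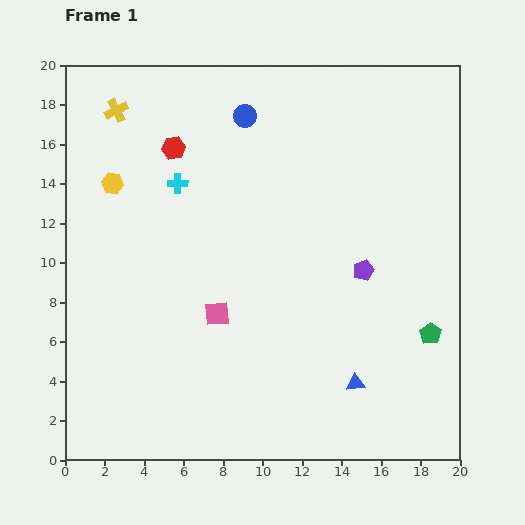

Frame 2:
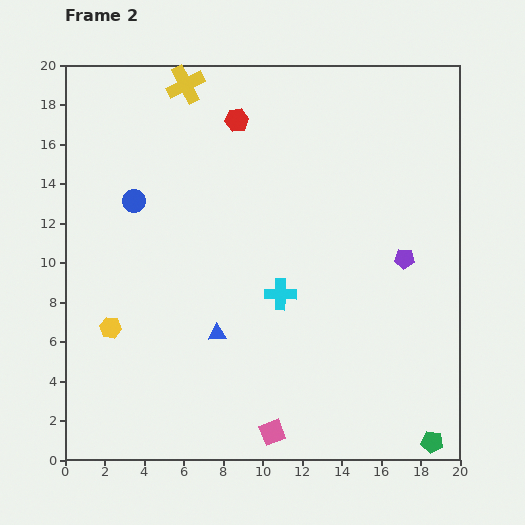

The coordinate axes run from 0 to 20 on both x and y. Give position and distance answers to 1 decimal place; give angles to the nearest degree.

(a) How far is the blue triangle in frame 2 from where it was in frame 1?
7.4

The blue triangle moved from (14.7, 3.9) to (7.7, 6.4), a distance of √(7.0² + 2.5²) ≈ 7.4.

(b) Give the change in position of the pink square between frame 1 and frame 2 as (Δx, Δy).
(2.8, -6.0)

The pink square was at (7.7, 7.4) in frame 1 and (10.5, 1.4) in frame 2.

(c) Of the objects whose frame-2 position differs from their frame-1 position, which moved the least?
the purple pentagon

(moved 2.2)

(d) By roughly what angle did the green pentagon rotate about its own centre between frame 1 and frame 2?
26° counter-clockwise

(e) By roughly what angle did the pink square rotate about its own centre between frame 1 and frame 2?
18° counter-clockwise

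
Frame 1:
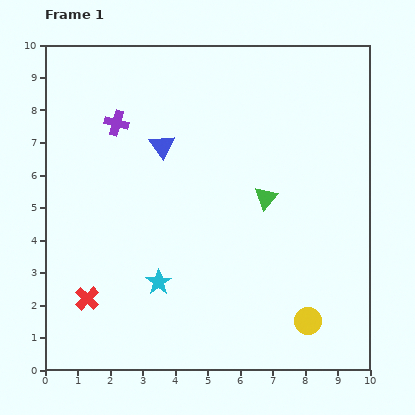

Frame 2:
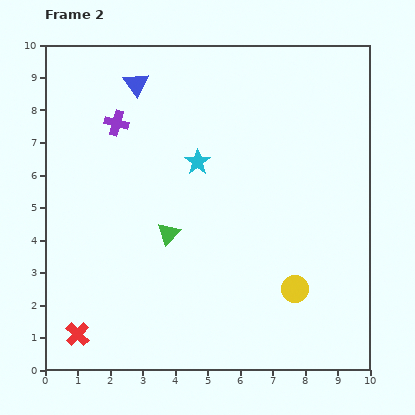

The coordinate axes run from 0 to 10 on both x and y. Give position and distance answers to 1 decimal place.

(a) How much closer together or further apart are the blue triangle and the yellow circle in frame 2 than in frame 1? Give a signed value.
+1.0

Distance in frame 1: 7.0. Distance in frame 2: 8.0.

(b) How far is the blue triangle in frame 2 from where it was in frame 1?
2.1

The blue triangle moved from (3.6, 6.9) to (2.8, 8.8), a distance of √(0.8² + 1.9²) ≈ 2.1.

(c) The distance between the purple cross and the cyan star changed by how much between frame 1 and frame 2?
-2.3

Distance in frame 1: 5.1. Distance in frame 2: 2.8.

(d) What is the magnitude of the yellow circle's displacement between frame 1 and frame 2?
1.1

The yellow circle moved from (8.1, 1.5) to (7.7, 2.5), a distance of √(0.4² + 1.0²) ≈ 1.1.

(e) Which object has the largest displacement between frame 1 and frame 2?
the cyan star

(moved 3.9; next 3.2)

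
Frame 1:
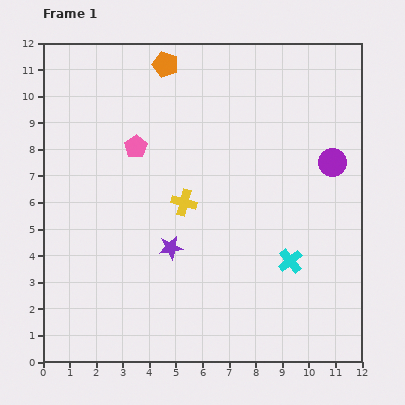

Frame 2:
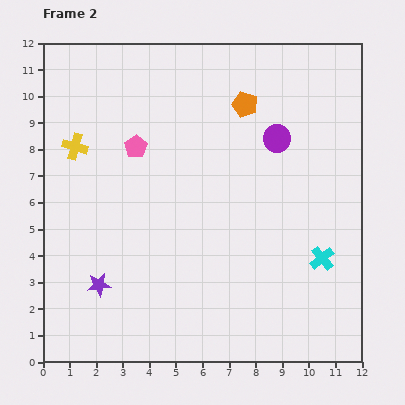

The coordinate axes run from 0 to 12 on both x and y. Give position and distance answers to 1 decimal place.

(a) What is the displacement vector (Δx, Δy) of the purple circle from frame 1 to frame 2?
(-2.1, 0.9)

The purple circle was at (10.9, 7.5) in frame 1 and (8.8, 8.4) in frame 2.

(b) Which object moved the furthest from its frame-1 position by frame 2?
the yellow cross

(moved 4.6; next 3.4)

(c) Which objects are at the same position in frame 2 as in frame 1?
the pink pentagon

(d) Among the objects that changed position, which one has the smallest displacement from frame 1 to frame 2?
the cyan cross

(moved 1.2)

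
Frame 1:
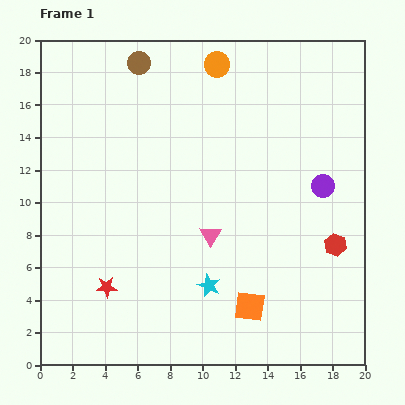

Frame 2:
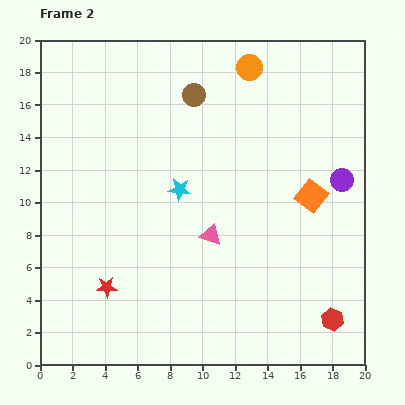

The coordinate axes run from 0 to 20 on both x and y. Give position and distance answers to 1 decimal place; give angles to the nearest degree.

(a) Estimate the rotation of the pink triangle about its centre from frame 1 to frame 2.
45° counter-clockwise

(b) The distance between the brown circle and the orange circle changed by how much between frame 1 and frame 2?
-1.0

Distance in frame 1: 4.8. Distance in frame 2: 3.8.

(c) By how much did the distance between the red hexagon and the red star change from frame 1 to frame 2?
-0.3

Distance in frame 1: 14.3. Distance in frame 2: 14.0.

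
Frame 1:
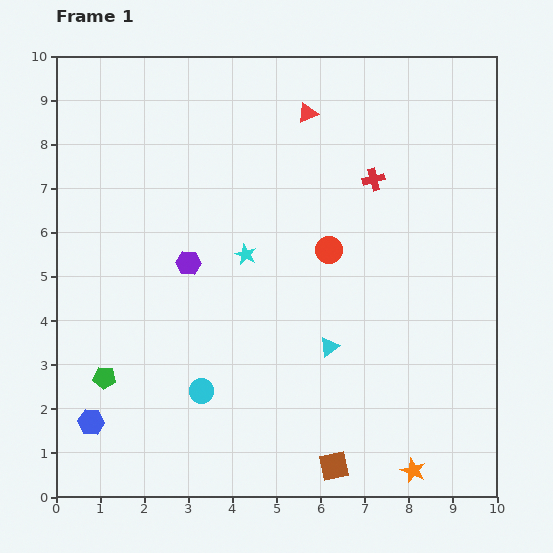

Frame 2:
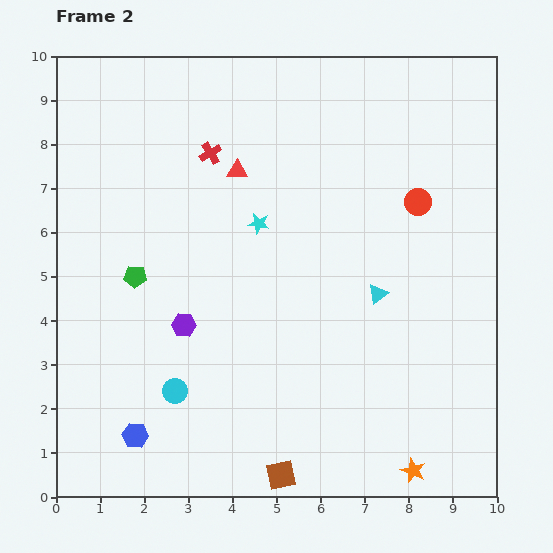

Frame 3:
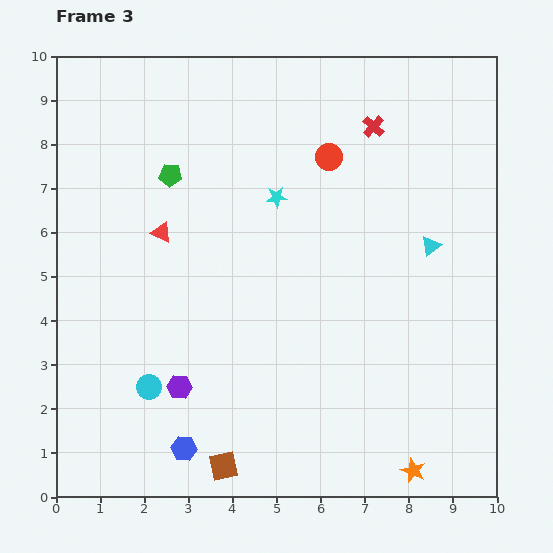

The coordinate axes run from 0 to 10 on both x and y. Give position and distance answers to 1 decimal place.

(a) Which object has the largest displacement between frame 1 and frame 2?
the red cross

(moved 3.7; next 2.4)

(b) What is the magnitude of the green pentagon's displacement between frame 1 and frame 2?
2.4

The green pentagon moved from (1.1, 2.7) to (1.8, 5.0), a distance of √(0.7² + 2.3²) ≈ 2.4.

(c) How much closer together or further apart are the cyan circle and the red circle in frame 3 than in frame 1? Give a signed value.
+2.3

Distance in frame 1: 4.3. Distance in frame 3: 6.6.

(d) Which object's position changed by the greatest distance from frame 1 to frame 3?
the green pentagon

(moved 4.8; next 4.3)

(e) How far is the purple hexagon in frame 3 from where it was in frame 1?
2.8

The purple hexagon moved from (3.0, 5.3) to (2.8, 2.5), a distance of √(0.2² + 2.8²) ≈ 2.8.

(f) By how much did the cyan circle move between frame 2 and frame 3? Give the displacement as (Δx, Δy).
(-0.6, 0.1)

The cyan circle was at (2.7, 2.4) in frame 2 and (2.1, 2.5) in frame 3.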